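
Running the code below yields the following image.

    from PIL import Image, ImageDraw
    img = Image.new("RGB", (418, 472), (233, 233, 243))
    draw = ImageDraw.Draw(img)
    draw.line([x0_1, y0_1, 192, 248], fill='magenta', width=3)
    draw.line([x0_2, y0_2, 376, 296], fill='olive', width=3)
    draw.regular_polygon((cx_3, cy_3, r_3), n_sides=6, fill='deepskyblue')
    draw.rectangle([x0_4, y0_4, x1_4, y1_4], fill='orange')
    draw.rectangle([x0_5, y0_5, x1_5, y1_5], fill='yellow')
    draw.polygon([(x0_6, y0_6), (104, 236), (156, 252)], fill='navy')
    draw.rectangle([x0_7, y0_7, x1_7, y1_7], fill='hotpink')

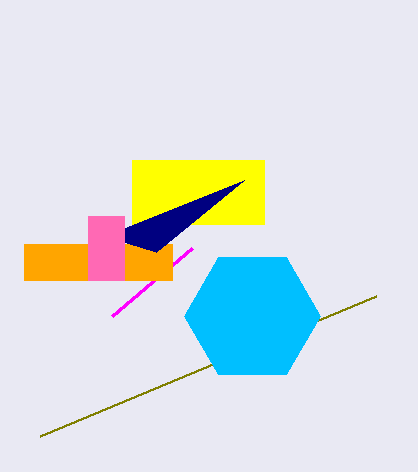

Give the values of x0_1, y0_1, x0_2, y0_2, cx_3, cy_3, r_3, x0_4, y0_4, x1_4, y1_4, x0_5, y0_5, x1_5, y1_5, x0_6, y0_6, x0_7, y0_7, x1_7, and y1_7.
x0_1 = 112
y0_1 = 316
x0_2 = 40
y0_2 = 436
cx_3 = 252
cy_3 = 316
r_3 = 68
x0_4 = 24
y0_4 = 244
x1_4 = 172
y1_4 = 280
x0_5 = 132
y0_5 = 160
x1_5 = 264
y1_5 = 224
x0_6 = 244
y0_6 = 180
x0_7 = 88
y0_7 = 216
x1_7 = 124
y1_7 = 280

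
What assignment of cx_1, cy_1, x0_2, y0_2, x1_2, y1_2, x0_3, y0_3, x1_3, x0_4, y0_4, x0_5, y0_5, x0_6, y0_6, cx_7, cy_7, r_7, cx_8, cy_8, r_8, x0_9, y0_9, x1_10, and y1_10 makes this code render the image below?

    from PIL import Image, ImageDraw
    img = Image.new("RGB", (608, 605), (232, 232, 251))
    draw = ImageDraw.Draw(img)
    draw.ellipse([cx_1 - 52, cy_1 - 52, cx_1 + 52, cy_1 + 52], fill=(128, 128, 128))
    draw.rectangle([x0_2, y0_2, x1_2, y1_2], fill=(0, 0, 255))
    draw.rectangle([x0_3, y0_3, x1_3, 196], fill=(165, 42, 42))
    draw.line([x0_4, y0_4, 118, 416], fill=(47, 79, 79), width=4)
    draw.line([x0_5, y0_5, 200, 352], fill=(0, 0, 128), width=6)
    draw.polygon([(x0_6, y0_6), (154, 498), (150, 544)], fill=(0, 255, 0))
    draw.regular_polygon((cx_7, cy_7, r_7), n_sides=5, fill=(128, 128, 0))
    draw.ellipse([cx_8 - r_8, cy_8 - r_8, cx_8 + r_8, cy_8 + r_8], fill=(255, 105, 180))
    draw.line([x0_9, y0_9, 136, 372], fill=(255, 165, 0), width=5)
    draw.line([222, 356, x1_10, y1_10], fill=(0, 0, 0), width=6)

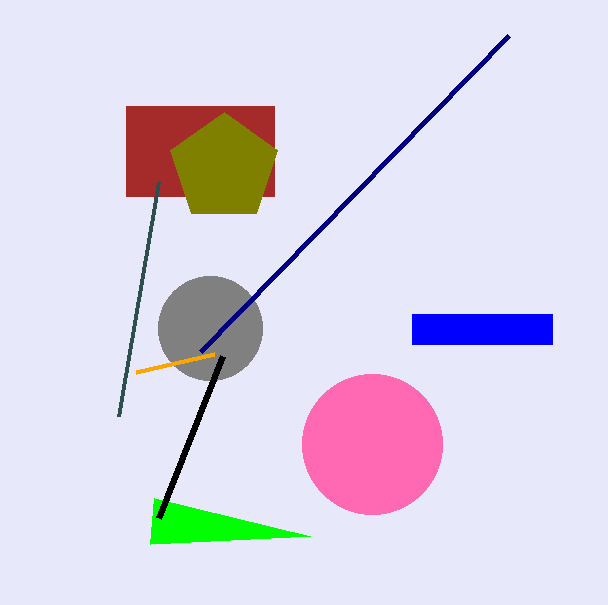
cx_1 = 210, cy_1 = 328, x0_2 = 412, y0_2 = 314, x1_2 = 552, y1_2 = 344, x0_3 = 126, y0_3 = 106, x1_3 = 274, x0_4 = 158, y0_4 = 182, x0_5 = 508, y0_5 = 36, x0_6 = 310, y0_6 = 536, cx_7 = 224, cy_7 = 168, r_7 = 56, cx_8 = 372, cy_8 = 444, r_8 = 70, x0_9 = 214, y0_9 = 354, x1_10 = 158, y1_10 = 518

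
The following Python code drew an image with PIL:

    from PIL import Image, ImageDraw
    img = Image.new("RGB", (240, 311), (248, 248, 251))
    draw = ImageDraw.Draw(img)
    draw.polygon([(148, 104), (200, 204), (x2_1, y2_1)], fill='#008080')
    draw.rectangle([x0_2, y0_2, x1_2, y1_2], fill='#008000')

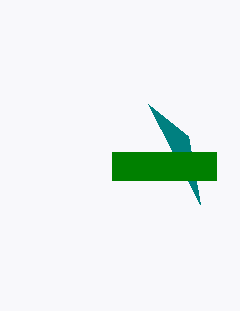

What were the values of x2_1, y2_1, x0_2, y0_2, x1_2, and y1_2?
x2_1 = 188, y2_1 = 136, x0_2 = 112, y0_2 = 152, x1_2 = 216, y1_2 = 180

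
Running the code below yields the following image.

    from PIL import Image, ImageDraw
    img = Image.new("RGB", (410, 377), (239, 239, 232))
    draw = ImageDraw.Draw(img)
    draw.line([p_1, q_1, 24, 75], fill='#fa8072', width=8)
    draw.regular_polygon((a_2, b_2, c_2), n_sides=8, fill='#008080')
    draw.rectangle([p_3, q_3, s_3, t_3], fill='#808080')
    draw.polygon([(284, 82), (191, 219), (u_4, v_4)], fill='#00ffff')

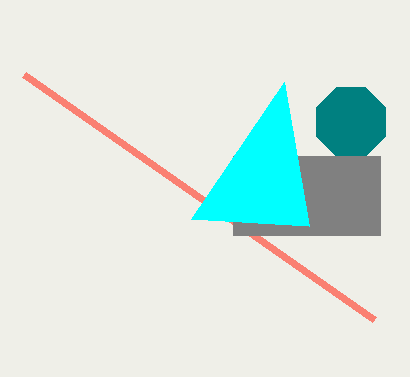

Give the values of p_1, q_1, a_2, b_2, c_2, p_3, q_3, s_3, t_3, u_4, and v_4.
p_1 = 374, q_1 = 320, a_2 = 351, b_2 = 122, c_2 = 37, p_3 = 233, q_3 = 156, s_3 = 380, t_3 = 235, u_4 = 309, v_4 = 226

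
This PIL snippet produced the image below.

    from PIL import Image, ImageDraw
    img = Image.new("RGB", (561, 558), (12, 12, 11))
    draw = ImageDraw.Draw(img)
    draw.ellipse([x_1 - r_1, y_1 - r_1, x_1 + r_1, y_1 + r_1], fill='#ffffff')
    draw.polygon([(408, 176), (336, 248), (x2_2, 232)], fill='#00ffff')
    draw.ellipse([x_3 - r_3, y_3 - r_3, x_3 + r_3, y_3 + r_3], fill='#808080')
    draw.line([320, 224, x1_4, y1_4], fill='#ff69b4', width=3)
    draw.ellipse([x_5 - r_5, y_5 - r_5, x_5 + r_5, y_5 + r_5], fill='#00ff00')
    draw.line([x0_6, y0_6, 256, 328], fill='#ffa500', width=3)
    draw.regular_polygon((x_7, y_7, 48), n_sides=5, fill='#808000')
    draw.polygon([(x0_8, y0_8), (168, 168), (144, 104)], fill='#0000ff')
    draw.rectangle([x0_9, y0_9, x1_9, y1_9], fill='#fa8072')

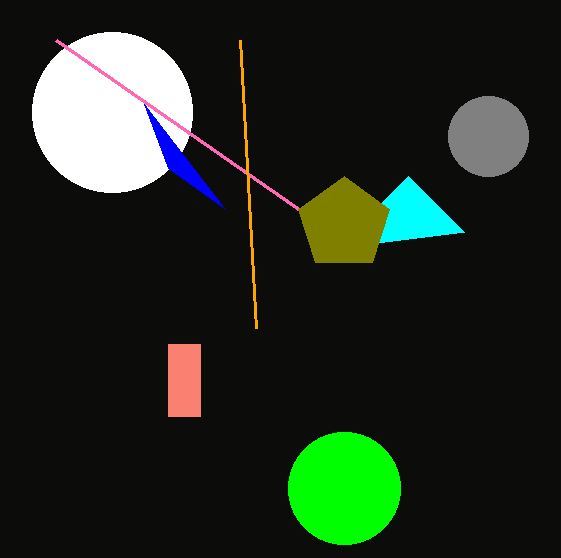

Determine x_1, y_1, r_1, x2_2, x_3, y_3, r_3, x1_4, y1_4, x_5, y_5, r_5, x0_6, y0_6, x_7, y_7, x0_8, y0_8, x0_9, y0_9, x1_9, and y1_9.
x_1 = 112; y_1 = 112; r_1 = 80; x2_2 = 464; x_3 = 488; y_3 = 136; r_3 = 40; x1_4 = 56; y1_4 = 40; x_5 = 344; y_5 = 488; r_5 = 56; x0_6 = 240; y0_6 = 40; x_7 = 344; y_7 = 224; x0_8 = 224; y0_8 = 208; x0_9 = 168; y0_9 = 344; x1_9 = 200; y1_9 = 416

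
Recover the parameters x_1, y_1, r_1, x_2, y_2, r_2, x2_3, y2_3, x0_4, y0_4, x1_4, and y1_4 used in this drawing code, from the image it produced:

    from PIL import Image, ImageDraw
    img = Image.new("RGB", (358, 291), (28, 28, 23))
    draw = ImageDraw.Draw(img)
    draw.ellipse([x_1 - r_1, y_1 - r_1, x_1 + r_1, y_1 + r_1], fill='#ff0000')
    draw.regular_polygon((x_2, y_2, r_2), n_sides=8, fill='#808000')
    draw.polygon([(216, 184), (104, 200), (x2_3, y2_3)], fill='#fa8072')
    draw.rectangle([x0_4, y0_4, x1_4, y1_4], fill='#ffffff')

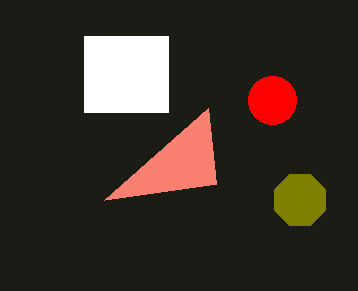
x_1 = 272, y_1 = 100, r_1 = 24, x_2 = 300, y_2 = 200, r_2 = 28, x2_3 = 208, y2_3 = 108, x0_4 = 84, y0_4 = 36, x1_4 = 168, y1_4 = 112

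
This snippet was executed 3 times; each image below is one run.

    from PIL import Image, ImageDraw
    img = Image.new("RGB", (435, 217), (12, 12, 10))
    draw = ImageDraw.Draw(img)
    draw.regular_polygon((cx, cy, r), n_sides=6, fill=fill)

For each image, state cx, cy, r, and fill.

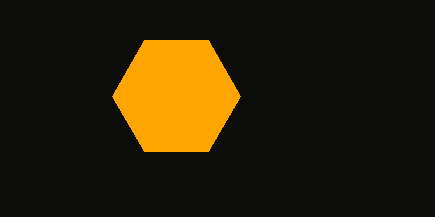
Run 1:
cx = 176
cy = 96
r = 64
fill = 'orange'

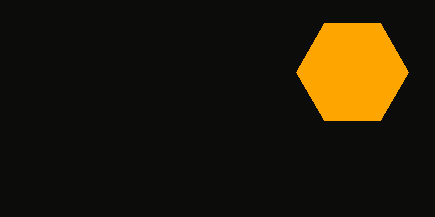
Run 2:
cx = 352; cy = 72; r = 56; fill = 'orange'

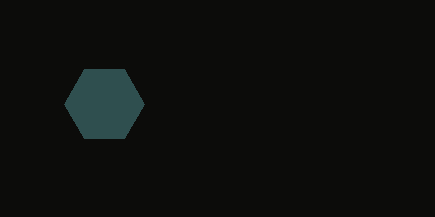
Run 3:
cx = 104
cy = 104
r = 40
fill = 'darkslategray'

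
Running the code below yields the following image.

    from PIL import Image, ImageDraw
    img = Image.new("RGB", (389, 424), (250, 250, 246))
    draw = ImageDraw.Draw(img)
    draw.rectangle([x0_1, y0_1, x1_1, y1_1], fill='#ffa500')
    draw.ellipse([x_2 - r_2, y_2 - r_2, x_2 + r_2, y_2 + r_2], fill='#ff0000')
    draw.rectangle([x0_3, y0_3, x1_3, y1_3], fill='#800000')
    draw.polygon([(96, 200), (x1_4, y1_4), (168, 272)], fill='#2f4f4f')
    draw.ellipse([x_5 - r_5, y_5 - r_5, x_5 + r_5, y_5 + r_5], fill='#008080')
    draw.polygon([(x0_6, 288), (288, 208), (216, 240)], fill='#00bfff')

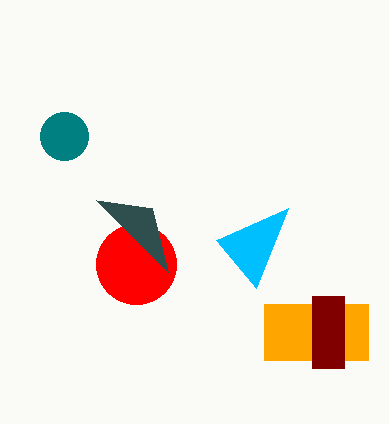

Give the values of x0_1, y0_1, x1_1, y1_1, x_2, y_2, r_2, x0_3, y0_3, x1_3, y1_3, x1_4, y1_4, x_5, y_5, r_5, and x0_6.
x0_1 = 264, y0_1 = 304, x1_1 = 368, y1_1 = 360, x_2 = 136, y_2 = 264, r_2 = 40, x0_3 = 312, y0_3 = 296, x1_3 = 344, y1_3 = 368, x1_4 = 152, y1_4 = 208, x_5 = 64, y_5 = 136, r_5 = 24, x0_6 = 256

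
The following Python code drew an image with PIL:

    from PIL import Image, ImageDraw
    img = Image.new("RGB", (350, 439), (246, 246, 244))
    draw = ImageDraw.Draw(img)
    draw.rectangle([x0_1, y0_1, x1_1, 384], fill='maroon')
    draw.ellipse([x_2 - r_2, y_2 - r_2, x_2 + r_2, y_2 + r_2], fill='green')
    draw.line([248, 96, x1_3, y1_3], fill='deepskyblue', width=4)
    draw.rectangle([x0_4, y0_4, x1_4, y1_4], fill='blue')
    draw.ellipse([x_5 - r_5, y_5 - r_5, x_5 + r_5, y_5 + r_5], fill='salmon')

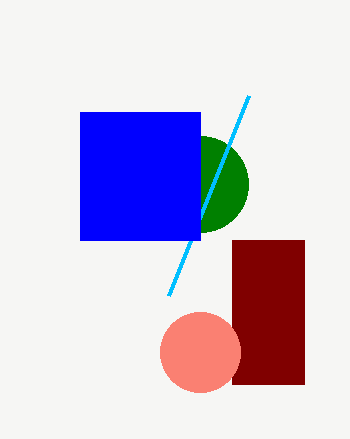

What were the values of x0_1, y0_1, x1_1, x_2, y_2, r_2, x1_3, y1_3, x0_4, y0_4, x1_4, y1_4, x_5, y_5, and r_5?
x0_1 = 232; y0_1 = 240; x1_1 = 304; x_2 = 200; y_2 = 184; r_2 = 48; x1_3 = 168; y1_3 = 296; x0_4 = 80; y0_4 = 112; x1_4 = 200; y1_4 = 240; x_5 = 200; y_5 = 352; r_5 = 40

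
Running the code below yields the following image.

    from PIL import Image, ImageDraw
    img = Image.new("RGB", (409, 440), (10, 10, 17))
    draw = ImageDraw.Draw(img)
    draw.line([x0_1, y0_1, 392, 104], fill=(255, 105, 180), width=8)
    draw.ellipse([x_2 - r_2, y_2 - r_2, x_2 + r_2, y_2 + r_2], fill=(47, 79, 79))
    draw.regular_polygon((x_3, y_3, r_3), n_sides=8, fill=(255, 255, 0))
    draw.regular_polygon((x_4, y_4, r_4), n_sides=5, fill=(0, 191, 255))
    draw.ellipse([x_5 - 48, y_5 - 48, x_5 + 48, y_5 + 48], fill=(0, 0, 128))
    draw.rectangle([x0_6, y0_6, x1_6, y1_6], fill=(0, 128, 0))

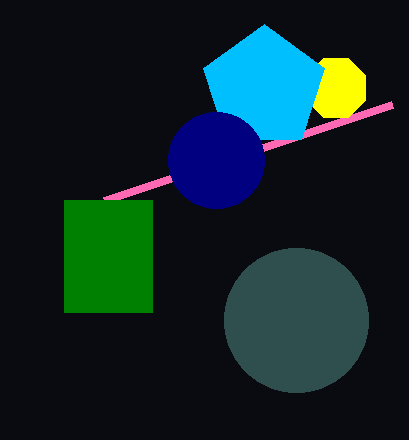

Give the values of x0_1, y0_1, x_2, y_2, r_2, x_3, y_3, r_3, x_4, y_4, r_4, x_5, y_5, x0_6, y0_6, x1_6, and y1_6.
x0_1 = 104
y0_1 = 200
x_2 = 296
y_2 = 320
r_2 = 72
x_3 = 336
y_3 = 88
r_3 = 32
x_4 = 264
y_4 = 88
r_4 = 64
x_5 = 216
y_5 = 160
x0_6 = 64
y0_6 = 200
x1_6 = 152
y1_6 = 312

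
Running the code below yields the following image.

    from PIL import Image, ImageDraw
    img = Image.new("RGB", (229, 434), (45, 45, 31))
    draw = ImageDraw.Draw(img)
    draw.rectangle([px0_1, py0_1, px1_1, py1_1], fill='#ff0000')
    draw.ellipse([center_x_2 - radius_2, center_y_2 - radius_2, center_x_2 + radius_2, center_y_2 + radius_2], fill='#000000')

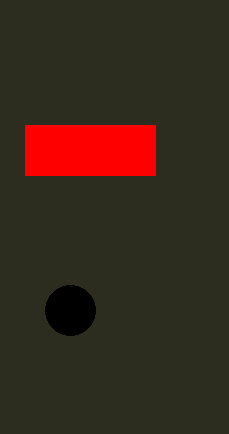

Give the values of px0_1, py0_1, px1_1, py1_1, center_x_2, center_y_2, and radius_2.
px0_1 = 25, py0_1 = 125, px1_1 = 155, py1_1 = 175, center_x_2 = 70, center_y_2 = 310, radius_2 = 25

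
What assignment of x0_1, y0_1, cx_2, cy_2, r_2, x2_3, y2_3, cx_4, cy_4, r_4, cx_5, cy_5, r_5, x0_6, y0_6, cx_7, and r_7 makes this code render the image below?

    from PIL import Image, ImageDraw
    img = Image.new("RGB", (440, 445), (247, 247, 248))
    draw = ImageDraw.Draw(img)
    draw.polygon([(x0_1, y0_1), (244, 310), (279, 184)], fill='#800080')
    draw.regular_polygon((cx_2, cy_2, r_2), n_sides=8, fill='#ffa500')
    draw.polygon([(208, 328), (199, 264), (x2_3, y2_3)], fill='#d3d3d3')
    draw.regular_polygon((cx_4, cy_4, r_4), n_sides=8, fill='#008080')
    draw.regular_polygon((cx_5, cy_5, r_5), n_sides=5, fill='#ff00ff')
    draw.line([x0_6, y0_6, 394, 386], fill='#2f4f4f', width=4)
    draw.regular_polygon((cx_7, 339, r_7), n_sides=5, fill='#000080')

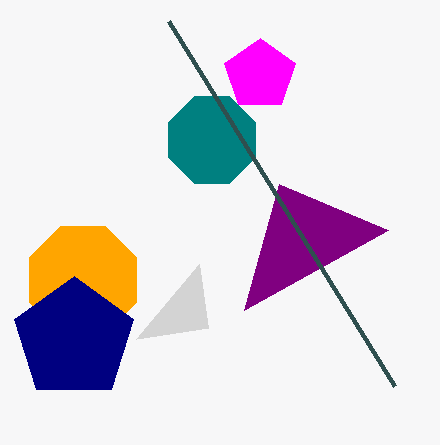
x0_1 = 388; y0_1 = 230; cx_2 = 83; cy_2 = 280; r_2 = 58; x2_3 = 136; y2_3 = 339; cx_4 = 212; cy_4 = 140; r_4 = 47; cx_5 = 260; cy_5 = 75; r_5 = 37; x0_6 = 168; y0_6 = 21; cx_7 = 74; r_7 = 63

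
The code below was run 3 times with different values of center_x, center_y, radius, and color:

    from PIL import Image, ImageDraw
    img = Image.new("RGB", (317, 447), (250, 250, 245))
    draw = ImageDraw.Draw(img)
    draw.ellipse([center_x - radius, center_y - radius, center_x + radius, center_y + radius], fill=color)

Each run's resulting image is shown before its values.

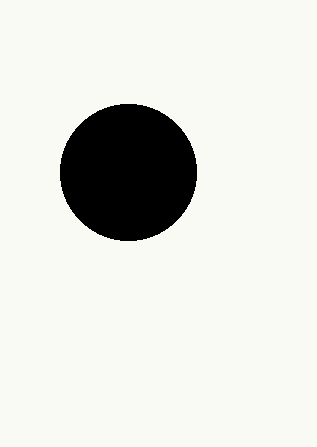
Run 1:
center_x = 128; center_y = 172; radius = 68; color = 'black'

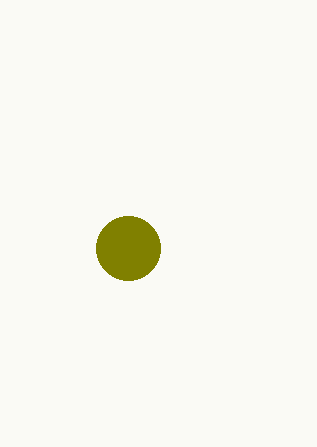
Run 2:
center_x = 128
center_y = 248
radius = 32
color = 'olive'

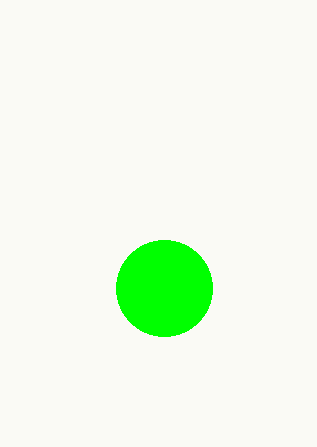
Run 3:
center_x = 164, center_y = 288, radius = 48, color = 'lime'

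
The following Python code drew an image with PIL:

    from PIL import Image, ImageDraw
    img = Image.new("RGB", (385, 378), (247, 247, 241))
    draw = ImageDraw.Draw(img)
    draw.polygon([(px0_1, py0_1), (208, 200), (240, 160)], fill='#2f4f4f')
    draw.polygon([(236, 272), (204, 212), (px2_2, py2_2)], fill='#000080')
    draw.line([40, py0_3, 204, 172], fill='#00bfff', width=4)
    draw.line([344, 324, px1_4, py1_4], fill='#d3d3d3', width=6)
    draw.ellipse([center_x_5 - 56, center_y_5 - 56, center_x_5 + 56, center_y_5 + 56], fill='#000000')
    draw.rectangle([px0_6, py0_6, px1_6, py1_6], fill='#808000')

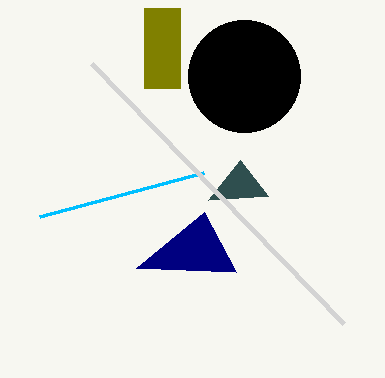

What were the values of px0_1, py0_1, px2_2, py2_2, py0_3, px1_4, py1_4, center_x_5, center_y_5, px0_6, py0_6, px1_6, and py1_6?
px0_1 = 268, py0_1 = 196, px2_2 = 136, py2_2 = 268, py0_3 = 216, px1_4 = 92, py1_4 = 64, center_x_5 = 244, center_y_5 = 76, px0_6 = 144, py0_6 = 8, px1_6 = 180, py1_6 = 88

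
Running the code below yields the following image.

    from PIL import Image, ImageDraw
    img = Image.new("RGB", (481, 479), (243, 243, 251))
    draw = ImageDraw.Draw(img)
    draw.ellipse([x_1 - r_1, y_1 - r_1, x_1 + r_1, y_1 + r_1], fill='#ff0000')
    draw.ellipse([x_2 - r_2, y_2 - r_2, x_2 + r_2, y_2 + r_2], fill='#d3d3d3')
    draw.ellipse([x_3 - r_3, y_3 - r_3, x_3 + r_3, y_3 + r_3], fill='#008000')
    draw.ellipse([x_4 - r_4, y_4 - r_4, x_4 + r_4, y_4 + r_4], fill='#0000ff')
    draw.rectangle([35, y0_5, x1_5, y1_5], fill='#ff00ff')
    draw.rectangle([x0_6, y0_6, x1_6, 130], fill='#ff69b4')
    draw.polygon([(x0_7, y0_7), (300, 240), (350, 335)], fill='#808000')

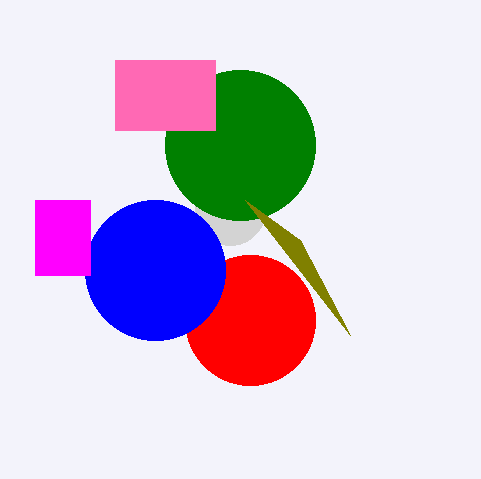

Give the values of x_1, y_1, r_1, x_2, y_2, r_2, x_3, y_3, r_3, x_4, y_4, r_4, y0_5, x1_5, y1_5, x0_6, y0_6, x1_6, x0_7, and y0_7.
x_1 = 250
y_1 = 320
r_1 = 65
x_2 = 230
y_2 = 210
r_2 = 35
x_3 = 240
y_3 = 145
r_3 = 75
x_4 = 155
y_4 = 270
r_4 = 70
y0_5 = 200
x1_5 = 90
y1_5 = 275
x0_6 = 115
y0_6 = 60
x1_6 = 215
x0_7 = 245
y0_7 = 200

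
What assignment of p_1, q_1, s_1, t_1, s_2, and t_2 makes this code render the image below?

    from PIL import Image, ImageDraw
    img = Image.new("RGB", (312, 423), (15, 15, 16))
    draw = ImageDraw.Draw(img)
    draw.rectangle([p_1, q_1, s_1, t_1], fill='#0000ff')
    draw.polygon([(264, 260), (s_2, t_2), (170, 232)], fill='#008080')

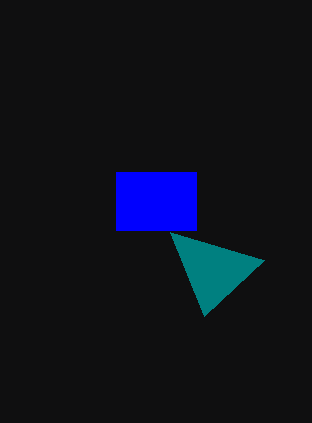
p_1 = 116
q_1 = 172
s_1 = 196
t_1 = 230
s_2 = 204
t_2 = 316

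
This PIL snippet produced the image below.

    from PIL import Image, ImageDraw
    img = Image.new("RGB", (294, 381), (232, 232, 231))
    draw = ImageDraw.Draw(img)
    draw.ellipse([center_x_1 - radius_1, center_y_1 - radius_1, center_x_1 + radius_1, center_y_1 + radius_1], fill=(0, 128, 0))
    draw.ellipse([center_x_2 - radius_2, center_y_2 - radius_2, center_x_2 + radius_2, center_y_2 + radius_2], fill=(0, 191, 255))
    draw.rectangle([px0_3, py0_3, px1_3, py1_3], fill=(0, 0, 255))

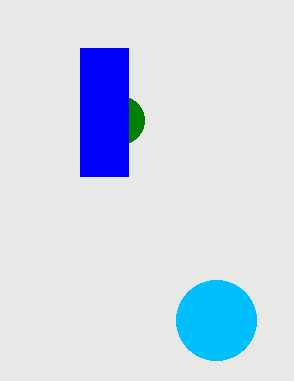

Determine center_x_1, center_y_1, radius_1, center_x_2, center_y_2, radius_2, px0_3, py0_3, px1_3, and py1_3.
center_x_1 = 120, center_y_1 = 120, radius_1 = 24, center_x_2 = 216, center_y_2 = 320, radius_2 = 40, px0_3 = 80, py0_3 = 48, px1_3 = 128, py1_3 = 176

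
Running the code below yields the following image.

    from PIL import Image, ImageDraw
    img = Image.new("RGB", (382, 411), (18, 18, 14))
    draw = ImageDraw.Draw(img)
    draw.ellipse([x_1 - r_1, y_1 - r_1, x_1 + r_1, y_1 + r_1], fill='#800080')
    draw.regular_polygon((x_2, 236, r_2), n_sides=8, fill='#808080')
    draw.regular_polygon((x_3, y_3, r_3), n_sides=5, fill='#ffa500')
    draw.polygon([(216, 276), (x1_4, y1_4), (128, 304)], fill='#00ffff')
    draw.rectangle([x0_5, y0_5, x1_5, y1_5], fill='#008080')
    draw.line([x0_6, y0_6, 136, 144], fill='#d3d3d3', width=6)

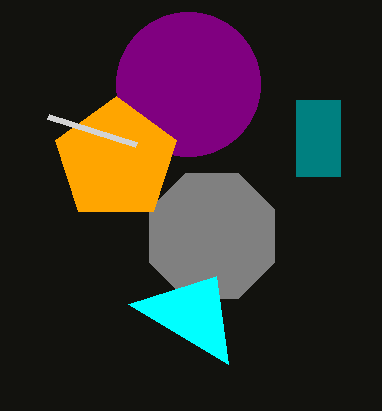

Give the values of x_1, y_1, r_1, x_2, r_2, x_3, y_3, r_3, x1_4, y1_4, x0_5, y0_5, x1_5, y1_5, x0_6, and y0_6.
x_1 = 188; y_1 = 84; r_1 = 72; x_2 = 212; r_2 = 68; x_3 = 116; y_3 = 160; r_3 = 64; x1_4 = 228; y1_4 = 364; x0_5 = 296; y0_5 = 100; x1_5 = 340; y1_5 = 176; x0_6 = 48; y0_6 = 116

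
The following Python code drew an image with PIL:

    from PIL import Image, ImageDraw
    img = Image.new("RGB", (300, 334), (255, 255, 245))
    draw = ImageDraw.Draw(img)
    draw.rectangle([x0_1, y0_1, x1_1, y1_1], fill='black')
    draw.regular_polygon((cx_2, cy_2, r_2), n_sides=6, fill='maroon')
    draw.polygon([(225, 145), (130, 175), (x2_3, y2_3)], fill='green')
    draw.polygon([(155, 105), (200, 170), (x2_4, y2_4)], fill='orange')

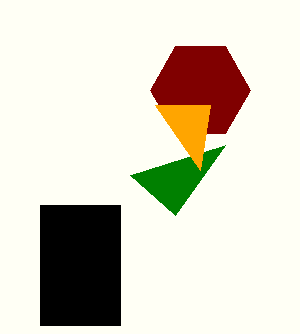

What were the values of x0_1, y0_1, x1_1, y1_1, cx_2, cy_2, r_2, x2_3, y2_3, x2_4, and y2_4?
x0_1 = 40, y0_1 = 205, x1_1 = 120, y1_1 = 325, cx_2 = 200, cy_2 = 90, r_2 = 50, x2_3 = 175, y2_3 = 215, x2_4 = 210, y2_4 = 105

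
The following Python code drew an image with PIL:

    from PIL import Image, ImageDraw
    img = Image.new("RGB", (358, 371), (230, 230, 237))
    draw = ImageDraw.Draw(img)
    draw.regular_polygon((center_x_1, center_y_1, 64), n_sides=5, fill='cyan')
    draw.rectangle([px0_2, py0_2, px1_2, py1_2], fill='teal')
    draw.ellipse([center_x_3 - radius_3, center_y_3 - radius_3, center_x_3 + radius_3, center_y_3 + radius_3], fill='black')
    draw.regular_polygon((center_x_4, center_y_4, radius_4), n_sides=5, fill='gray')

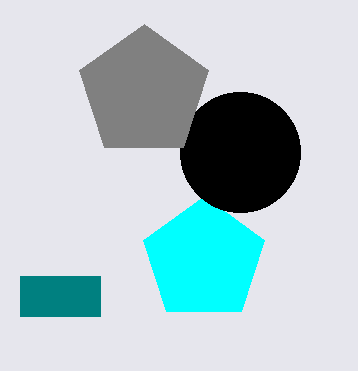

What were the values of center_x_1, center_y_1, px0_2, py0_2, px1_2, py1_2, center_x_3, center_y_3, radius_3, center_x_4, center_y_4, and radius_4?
center_x_1 = 204
center_y_1 = 260
px0_2 = 20
py0_2 = 276
px1_2 = 100
py1_2 = 316
center_x_3 = 240
center_y_3 = 152
radius_3 = 60
center_x_4 = 144
center_y_4 = 92
radius_4 = 68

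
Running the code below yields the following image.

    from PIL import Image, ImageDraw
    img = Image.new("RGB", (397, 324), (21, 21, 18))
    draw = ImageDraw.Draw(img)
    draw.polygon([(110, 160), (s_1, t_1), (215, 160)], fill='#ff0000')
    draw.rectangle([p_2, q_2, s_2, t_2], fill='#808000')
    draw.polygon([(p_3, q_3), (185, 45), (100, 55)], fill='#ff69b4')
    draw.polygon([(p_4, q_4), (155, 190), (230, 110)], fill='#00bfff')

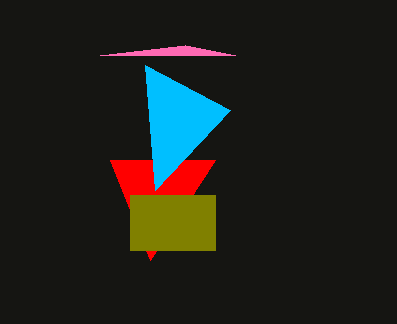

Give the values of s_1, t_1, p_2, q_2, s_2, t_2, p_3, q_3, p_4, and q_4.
s_1 = 150, t_1 = 260, p_2 = 130, q_2 = 195, s_2 = 215, t_2 = 250, p_3 = 235, q_3 = 55, p_4 = 145, q_4 = 65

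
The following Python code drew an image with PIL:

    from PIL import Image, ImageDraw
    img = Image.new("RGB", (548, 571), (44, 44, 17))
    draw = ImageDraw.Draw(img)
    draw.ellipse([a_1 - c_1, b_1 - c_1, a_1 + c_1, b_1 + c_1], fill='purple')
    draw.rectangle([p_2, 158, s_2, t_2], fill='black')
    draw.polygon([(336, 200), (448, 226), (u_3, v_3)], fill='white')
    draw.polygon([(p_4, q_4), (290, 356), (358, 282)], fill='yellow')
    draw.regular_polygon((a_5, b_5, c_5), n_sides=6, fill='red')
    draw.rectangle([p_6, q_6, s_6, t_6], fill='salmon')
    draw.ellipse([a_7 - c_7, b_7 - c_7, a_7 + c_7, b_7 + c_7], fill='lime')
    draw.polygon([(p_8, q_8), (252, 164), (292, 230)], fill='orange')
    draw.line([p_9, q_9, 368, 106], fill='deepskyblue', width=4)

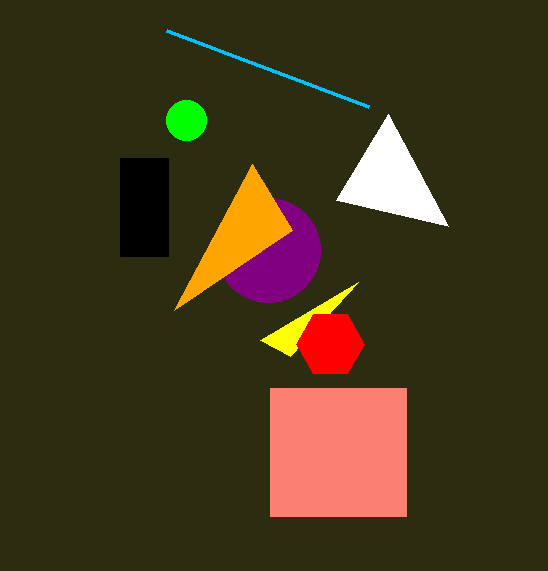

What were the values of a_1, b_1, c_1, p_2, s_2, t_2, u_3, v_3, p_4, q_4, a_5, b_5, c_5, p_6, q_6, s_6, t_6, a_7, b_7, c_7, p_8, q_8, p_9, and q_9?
a_1 = 268; b_1 = 250; c_1 = 52; p_2 = 120; s_2 = 168; t_2 = 256; u_3 = 388; v_3 = 114; p_4 = 260; q_4 = 340; a_5 = 330; b_5 = 344; c_5 = 34; p_6 = 270; q_6 = 388; s_6 = 406; t_6 = 516; a_7 = 186; b_7 = 120; c_7 = 20; p_8 = 174; q_8 = 310; p_9 = 166; q_9 = 30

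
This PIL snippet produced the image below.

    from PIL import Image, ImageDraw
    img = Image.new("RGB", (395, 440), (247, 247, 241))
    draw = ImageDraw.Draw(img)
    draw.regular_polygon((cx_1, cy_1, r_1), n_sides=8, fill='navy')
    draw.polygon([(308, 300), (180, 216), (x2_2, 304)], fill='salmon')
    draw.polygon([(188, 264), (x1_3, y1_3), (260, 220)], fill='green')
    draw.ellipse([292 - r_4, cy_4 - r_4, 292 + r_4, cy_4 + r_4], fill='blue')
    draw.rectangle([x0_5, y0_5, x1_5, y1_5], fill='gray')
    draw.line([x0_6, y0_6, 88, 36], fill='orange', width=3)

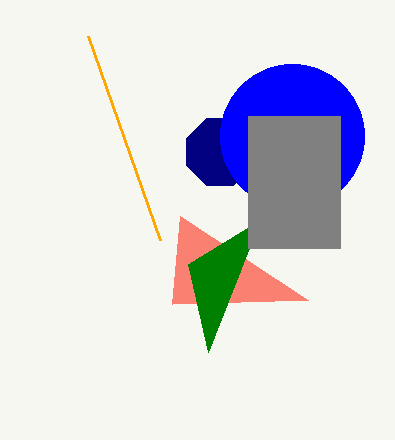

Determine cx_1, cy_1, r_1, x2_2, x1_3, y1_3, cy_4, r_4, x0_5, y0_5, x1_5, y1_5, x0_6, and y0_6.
cx_1 = 220, cy_1 = 152, r_1 = 36, x2_2 = 172, x1_3 = 208, y1_3 = 352, cy_4 = 136, r_4 = 72, x0_5 = 248, y0_5 = 116, x1_5 = 340, y1_5 = 248, x0_6 = 160, y0_6 = 240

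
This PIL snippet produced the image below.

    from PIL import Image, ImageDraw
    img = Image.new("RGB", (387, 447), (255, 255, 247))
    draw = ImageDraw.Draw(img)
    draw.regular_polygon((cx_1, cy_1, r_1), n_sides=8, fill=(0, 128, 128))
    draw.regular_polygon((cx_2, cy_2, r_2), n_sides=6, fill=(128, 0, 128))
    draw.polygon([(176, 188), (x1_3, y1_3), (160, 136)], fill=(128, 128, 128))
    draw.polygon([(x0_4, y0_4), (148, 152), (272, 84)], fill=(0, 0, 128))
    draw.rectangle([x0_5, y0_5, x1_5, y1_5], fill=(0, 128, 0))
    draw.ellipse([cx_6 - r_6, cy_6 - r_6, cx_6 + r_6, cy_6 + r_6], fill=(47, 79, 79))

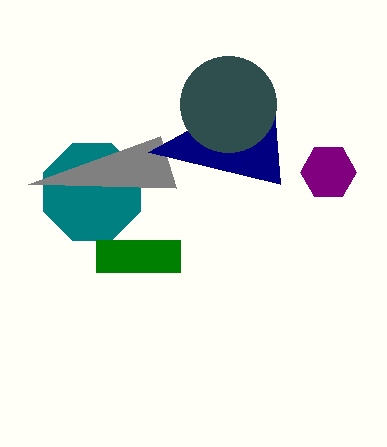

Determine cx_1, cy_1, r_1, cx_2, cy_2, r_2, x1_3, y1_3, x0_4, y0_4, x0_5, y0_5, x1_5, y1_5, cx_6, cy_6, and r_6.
cx_1 = 92
cy_1 = 192
r_1 = 52
cx_2 = 328
cy_2 = 172
r_2 = 28
x1_3 = 28
y1_3 = 184
x0_4 = 280
y0_4 = 184
x0_5 = 96
y0_5 = 240
x1_5 = 180
y1_5 = 272
cx_6 = 228
cy_6 = 104
r_6 = 48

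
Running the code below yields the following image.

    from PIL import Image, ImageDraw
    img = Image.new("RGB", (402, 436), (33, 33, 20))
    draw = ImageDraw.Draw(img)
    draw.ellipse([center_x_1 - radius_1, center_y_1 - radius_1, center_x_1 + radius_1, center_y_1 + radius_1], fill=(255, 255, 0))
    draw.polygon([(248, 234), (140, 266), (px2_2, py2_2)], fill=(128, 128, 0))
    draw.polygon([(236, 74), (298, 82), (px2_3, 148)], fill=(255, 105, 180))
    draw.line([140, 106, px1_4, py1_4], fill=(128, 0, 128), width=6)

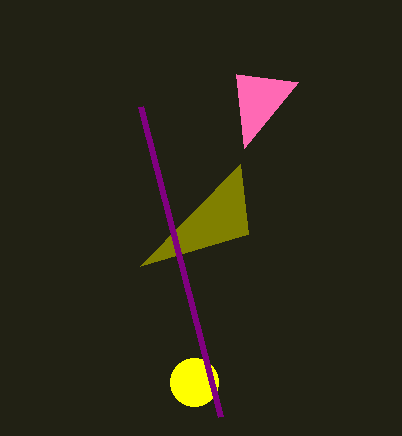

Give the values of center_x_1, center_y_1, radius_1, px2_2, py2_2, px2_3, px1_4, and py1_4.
center_x_1 = 194, center_y_1 = 382, radius_1 = 24, px2_2 = 240, py2_2 = 164, px2_3 = 244, px1_4 = 220, py1_4 = 416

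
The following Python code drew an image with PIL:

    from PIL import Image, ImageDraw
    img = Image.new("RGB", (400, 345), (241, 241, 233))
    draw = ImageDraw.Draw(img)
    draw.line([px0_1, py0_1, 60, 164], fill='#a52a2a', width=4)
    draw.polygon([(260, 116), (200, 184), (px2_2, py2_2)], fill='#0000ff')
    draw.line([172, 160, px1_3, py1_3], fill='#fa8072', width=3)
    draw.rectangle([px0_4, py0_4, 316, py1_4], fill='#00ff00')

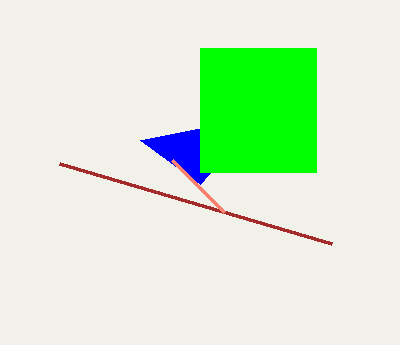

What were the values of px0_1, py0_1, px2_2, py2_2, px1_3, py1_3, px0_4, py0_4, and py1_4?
px0_1 = 332; py0_1 = 244; px2_2 = 140; py2_2 = 140; px1_3 = 224; py1_3 = 212; px0_4 = 200; py0_4 = 48; py1_4 = 172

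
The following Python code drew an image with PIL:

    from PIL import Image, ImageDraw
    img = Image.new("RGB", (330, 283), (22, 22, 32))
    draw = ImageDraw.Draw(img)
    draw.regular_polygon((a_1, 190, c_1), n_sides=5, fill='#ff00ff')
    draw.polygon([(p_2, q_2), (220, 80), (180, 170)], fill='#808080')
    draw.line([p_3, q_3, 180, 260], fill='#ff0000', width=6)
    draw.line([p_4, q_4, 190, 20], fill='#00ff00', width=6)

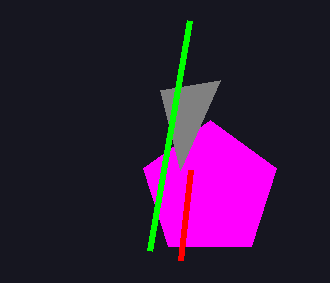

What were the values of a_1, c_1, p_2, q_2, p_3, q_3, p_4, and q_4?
a_1 = 210
c_1 = 70
p_2 = 160
q_2 = 90
p_3 = 190
q_3 = 170
p_4 = 150
q_4 = 250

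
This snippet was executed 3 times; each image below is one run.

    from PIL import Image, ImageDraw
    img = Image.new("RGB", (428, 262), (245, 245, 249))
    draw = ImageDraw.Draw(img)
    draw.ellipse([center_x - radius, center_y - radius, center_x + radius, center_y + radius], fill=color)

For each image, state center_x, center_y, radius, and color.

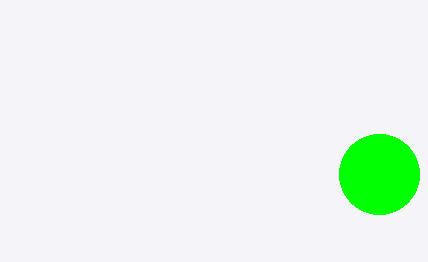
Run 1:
center_x = 379; center_y = 174; radius = 40; color = 'lime'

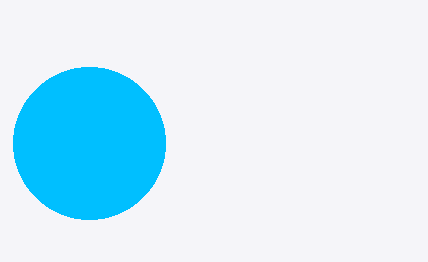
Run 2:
center_x = 89
center_y = 143
radius = 76
color = 'deepskyblue'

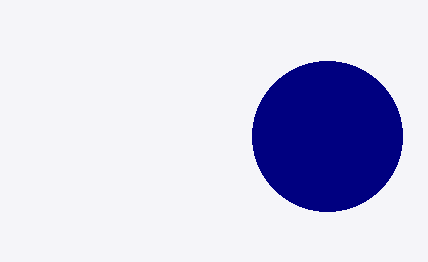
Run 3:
center_x = 327; center_y = 136; radius = 75; color = 'navy'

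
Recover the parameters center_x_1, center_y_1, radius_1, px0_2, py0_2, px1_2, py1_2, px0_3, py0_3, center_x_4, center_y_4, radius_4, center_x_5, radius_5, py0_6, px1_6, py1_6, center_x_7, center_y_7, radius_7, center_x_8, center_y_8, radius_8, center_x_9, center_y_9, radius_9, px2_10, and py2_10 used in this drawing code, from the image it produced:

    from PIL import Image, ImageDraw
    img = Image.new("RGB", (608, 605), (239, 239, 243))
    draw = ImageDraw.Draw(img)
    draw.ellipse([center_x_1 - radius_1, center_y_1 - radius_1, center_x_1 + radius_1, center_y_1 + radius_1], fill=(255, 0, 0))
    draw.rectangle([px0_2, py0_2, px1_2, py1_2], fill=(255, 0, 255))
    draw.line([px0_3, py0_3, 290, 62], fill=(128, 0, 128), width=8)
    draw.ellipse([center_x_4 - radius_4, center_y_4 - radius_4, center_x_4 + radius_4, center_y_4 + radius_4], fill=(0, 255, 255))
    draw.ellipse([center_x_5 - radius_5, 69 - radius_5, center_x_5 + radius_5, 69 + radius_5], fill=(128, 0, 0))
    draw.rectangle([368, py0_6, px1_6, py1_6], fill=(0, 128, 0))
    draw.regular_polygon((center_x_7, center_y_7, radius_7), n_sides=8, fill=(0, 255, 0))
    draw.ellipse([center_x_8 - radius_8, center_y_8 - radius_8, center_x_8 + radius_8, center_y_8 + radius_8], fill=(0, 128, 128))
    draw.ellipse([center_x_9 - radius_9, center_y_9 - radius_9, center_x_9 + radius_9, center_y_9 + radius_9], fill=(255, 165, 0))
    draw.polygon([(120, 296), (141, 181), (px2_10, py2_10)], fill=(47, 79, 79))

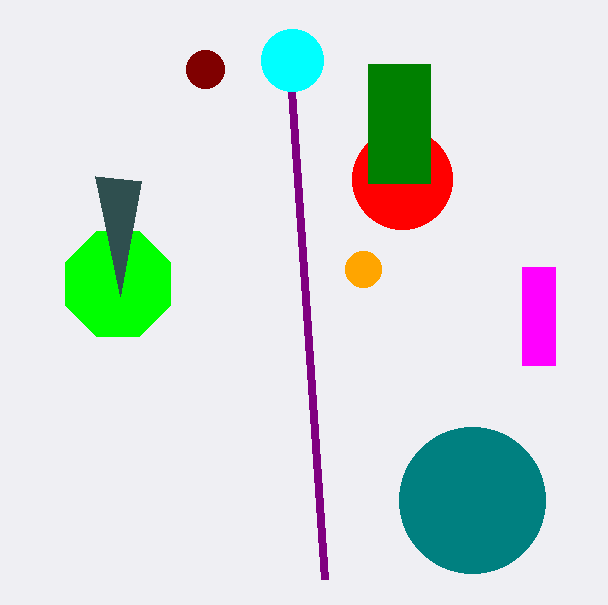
center_x_1 = 402, center_y_1 = 179, radius_1 = 50, px0_2 = 522, py0_2 = 267, px1_2 = 555, py1_2 = 365, px0_3 = 325, py0_3 = 579, center_x_4 = 292, center_y_4 = 60, radius_4 = 31, center_x_5 = 205, radius_5 = 19, py0_6 = 64, px1_6 = 430, py1_6 = 183, center_x_7 = 118, center_y_7 = 284, radius_7 = 57, center_x_8 = 472, center_y_8 = 500, radius_8 = 73, center_x_9 = 363, center_y_9 = 269, radius_9 = 18, px2_10 = 95, py2_10 = 176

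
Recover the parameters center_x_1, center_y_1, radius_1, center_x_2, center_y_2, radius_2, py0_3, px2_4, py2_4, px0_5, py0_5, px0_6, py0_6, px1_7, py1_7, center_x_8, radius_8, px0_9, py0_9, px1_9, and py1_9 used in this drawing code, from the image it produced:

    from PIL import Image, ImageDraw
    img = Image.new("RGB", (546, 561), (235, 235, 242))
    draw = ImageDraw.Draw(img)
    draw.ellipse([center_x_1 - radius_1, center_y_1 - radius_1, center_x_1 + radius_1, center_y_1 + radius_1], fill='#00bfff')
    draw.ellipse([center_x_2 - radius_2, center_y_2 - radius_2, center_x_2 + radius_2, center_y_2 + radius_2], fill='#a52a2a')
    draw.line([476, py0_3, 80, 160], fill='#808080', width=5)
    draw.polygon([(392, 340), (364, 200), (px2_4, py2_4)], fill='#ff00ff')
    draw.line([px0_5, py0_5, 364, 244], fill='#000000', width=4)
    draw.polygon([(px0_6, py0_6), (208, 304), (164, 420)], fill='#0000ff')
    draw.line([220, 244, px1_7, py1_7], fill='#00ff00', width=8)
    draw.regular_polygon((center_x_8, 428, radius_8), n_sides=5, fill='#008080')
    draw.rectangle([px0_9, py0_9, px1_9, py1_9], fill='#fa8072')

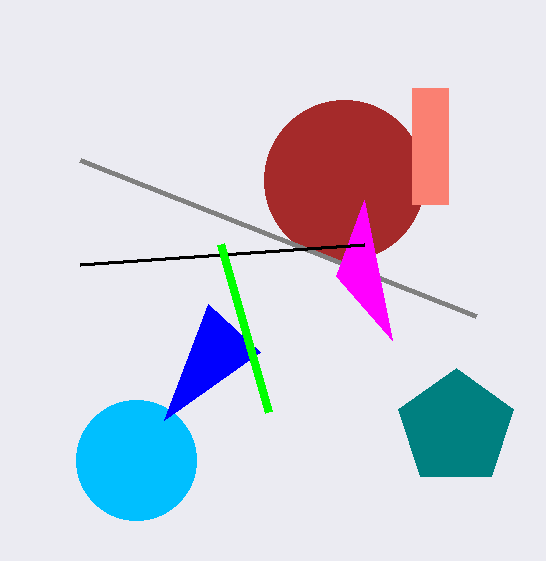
center_x_1 = 136, center_y_1 = 460, radius_1 = 60, center_x_2 = 344, center_y_2 = 180, radius_2 = 80, py0_3 = 316, px2_4 = 336, py2_4 = 276, px0_5 = 80, py0_5 = 264, px0_6 = 260, py0_6 = 352, px1_7 = 268, py1_7 = 412, center_x_8 = 456, radius_8 = 60, px0_9 = 412, py0_9 = 88, px1_9 = 448, py1_9 = 204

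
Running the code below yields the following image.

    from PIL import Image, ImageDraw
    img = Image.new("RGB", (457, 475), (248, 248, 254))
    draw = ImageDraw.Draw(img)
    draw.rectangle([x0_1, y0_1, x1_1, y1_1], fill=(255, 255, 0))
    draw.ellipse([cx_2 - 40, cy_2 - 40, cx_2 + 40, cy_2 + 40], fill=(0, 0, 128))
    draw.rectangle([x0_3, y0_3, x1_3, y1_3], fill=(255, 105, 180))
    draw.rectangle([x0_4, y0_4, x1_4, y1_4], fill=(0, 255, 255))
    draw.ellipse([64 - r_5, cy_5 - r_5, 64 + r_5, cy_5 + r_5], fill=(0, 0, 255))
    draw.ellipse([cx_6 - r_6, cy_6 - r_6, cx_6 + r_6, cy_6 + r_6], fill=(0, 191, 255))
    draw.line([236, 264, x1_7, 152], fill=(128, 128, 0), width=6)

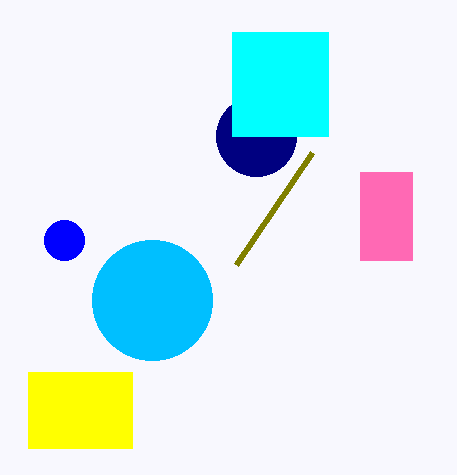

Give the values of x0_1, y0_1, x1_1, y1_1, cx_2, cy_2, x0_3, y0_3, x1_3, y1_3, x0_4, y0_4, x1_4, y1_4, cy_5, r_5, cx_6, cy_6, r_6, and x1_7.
x0_1 = 28, y0_1 = 372, x1_1 = 132, y1_1 = 448, cx_2 = 256, cy_2 = 136, x0_3 = 360, y0_3 = 172, x1_3 = 412, y1_3 = 260, x0_4 = 232, y0_4 = 32, x1_4 = 328, y1_4 = 136, cy_5 = 240, r_5 = 20, cx_6 = 152, cy_6 = 300, r_6 = 60, x1_7 = 312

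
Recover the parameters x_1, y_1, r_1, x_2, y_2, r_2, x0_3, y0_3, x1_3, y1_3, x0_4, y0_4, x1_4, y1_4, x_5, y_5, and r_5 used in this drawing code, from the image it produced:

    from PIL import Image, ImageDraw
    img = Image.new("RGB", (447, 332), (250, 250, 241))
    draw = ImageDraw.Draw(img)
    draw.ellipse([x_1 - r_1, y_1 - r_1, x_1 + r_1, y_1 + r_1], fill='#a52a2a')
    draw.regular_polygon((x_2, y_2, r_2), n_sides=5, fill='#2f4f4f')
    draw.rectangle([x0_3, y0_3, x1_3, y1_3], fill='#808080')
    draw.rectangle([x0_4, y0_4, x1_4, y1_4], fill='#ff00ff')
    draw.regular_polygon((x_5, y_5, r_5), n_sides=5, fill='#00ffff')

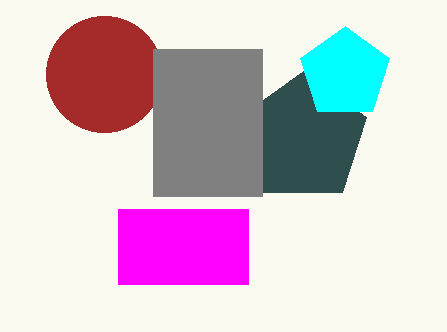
x_1 = 104; y_1 = 74; r_1 = 58; x_2 = 303; y_2 = 138; r_2 = 67; x0_3 = 153; y0_3 = 49; x1_3 = 262; y1_3 = 196; x0_4 = 118; y0_4 = 209; x1_4 = 248; y1_4 = 284; x_5 = 345; y_5 = 73; r_5 = 47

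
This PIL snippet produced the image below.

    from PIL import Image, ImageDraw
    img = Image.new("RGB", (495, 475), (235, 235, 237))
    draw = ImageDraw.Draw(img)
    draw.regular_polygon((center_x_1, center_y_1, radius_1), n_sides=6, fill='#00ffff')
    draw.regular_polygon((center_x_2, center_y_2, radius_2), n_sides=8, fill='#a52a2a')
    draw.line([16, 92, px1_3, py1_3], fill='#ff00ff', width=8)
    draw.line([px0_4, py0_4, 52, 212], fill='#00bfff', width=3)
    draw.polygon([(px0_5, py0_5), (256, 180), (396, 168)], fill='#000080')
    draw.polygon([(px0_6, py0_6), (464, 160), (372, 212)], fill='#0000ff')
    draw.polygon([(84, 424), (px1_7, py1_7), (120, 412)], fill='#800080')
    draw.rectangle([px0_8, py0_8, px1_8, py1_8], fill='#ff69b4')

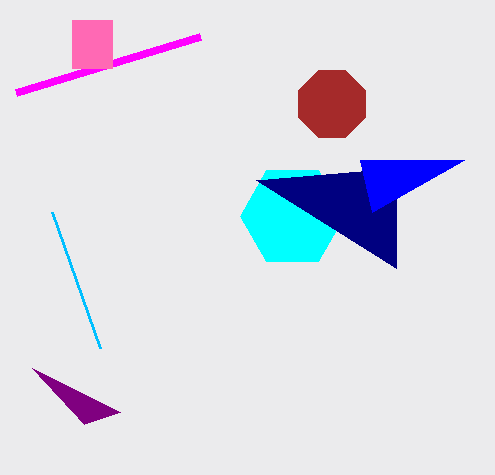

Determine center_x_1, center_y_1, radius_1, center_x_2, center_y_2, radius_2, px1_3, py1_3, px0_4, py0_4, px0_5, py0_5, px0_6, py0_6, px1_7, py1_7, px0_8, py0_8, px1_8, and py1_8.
center_x_1 = 292; center_y_1 = 216; radius_1 = 52; center_x_2 = 332; center_y_2 = 104; radius_2 = 36; px1_3 = 200; py1_3 = 36; px0_4 = 100; py0_4 = 348; px0_5 = 396; py0_5 = 268; px0_6 = 360; py0_6 = 160; px1_7 = 32; py1_7 = 368; px0_8 = 72; py0_8 = 20; px1_8 = 112; py1_8 = 68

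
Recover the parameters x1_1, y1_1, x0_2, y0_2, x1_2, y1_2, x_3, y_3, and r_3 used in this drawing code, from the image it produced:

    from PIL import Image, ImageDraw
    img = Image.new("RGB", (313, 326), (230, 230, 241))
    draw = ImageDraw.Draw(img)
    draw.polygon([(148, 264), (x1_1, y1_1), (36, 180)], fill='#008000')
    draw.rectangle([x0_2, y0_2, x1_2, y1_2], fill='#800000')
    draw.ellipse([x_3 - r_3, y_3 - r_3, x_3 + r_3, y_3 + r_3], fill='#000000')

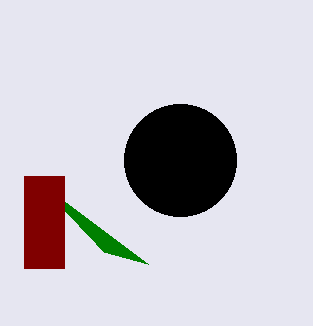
x1_1 = 104, y1_1 = 252, x0_2 = 24, y0_2 = 176, x1_2 = 64, y1_2 = 268, x_3 = 180, y_3 = 160, r_3 = 56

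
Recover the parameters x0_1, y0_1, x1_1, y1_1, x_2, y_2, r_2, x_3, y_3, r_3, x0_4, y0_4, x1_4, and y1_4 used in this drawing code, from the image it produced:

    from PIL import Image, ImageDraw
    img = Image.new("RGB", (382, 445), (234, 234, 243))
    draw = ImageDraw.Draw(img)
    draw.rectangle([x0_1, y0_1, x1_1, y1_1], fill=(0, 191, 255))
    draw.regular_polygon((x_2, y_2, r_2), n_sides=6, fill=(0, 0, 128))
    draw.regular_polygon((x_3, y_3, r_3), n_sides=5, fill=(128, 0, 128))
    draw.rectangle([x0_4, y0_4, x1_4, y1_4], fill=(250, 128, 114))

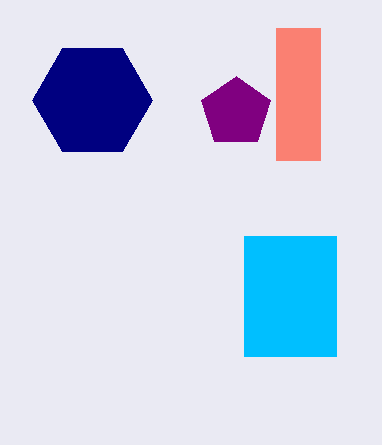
x0_1 = 244; y0_1 = 236; x1_1 = 336; y1_1 = 356; x_2 = 92; y_2 = 100; r_2 = 60; x_3 = 236; y_3 = 112; r_3 = 36; x0_4 = 276; y0_4 = 28; x1_4 = 320; y1_4 = 160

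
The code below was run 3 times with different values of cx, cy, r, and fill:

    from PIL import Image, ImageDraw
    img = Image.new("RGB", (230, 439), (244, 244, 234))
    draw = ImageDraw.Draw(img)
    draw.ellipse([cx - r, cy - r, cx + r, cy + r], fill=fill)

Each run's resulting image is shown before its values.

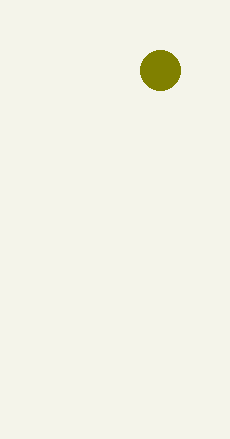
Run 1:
cx = 160
cy = 70
r = 20
fill = 'olive'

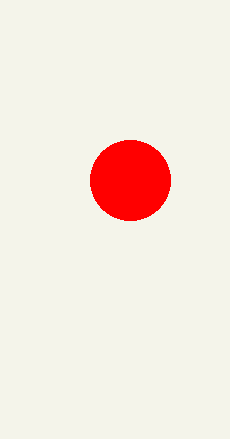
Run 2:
cx = 130; cy = 180; r = 40; fill = 'red'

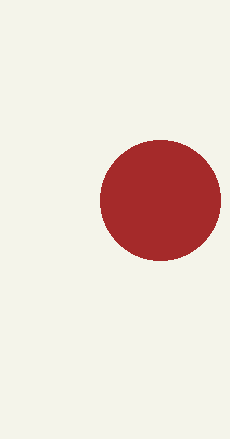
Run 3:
cx = 160; cy = 200; r = 60; fill = 'brown'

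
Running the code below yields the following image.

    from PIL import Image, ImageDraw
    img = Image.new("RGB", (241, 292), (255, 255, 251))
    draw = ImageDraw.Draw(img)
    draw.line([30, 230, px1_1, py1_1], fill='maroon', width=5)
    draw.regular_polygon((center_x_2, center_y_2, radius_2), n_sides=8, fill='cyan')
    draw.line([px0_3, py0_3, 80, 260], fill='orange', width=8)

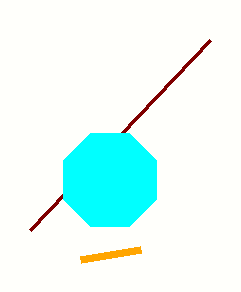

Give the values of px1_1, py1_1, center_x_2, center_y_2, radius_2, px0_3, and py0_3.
px1_1 = 210
py1_1 = 40
center_x_2 = 110
center_y_2 = 180
radius_2 = 50
px0_3 = 140
py0_3 = 250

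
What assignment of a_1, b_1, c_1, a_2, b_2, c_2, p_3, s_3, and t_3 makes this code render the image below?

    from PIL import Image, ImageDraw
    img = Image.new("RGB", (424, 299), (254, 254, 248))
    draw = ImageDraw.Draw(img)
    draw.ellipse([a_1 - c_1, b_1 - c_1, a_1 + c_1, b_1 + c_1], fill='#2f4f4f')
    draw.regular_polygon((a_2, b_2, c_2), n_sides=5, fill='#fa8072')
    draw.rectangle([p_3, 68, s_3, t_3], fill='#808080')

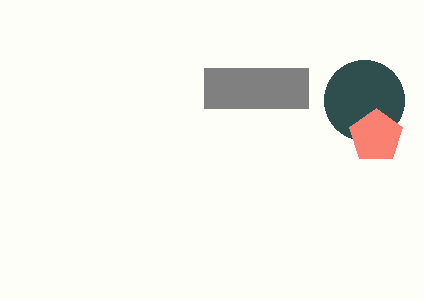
a_1 = 364, b_1 = 100, c_1 = 40, a_2 = 376, b_2 = 136, c_2 = 28, p_3 = 204, s_3 = 308, t_3 = 108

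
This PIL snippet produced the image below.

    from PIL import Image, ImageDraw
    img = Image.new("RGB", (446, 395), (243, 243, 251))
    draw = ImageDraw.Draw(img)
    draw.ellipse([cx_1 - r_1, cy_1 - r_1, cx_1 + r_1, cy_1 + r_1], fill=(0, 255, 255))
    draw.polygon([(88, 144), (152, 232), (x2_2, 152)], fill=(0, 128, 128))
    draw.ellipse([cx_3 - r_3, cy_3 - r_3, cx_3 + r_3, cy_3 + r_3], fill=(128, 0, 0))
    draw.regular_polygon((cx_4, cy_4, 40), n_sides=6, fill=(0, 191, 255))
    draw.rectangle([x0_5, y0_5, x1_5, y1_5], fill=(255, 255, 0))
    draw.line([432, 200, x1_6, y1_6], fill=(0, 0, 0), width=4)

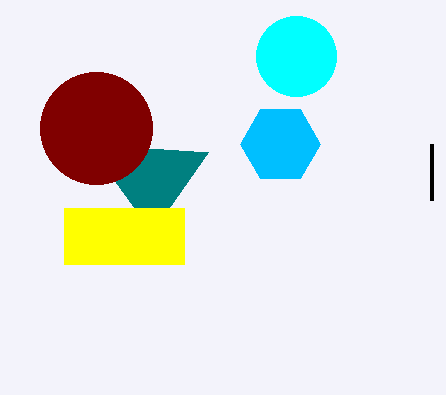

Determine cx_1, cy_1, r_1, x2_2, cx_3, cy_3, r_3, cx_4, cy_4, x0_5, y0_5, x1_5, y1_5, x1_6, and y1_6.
cx_1 = 296, cy_1 = 56, r_1 = 40, x2_2 = 208, cx_3 = 96, cy_3 = 128, r_3 = 56, cx_4 = 280, cy_4 = 144, x0_5 = 64, y0_5 = 208, x1_5 = 184, y1_5 = 264, x1_6 = 432, y1_6 = 144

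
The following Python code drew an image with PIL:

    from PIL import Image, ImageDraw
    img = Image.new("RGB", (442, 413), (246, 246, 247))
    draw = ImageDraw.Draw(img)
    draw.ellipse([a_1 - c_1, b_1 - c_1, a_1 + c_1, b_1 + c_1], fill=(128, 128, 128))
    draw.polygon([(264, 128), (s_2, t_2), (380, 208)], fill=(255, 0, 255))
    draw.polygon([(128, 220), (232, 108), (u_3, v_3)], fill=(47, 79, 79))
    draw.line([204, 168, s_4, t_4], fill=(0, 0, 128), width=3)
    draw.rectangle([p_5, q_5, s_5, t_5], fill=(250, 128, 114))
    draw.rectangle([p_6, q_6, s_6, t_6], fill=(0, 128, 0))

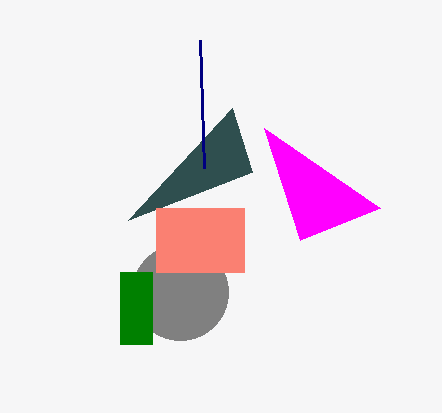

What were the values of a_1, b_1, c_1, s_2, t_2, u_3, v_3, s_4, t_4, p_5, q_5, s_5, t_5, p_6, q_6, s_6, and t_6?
a_1 = 180; b_1 = 292; c_1 = 48; s_2 = 300; t_2 = 240; u_3 = 252; v_3 = 172; s_4 = 200; t_4 = 40; p_5 = 156; q_5 = 208; s_5 = 244; t_5 = 272; p_6 = 120; q_6 = 272; s_6 = 152; t_6 = 344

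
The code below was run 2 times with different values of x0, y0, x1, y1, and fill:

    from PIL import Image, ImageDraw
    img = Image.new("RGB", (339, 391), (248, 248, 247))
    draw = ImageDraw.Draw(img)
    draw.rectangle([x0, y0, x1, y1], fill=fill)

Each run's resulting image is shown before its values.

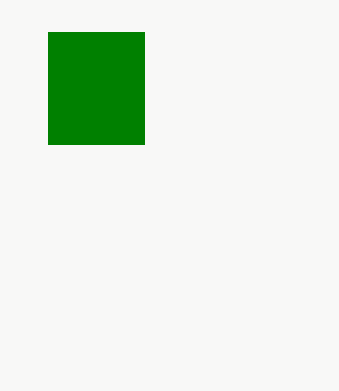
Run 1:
x0 = 48, y0 = 32, x1 = 144, y1 = 144, fill = 'green'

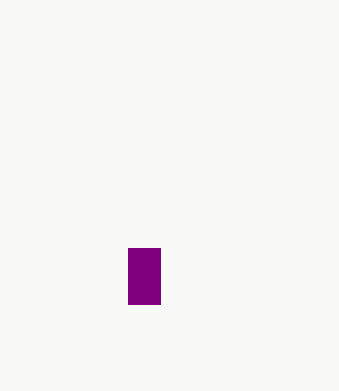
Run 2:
x0 = 128
y0 = 248
x1 = 160
y1 = 304
fill = 'purple'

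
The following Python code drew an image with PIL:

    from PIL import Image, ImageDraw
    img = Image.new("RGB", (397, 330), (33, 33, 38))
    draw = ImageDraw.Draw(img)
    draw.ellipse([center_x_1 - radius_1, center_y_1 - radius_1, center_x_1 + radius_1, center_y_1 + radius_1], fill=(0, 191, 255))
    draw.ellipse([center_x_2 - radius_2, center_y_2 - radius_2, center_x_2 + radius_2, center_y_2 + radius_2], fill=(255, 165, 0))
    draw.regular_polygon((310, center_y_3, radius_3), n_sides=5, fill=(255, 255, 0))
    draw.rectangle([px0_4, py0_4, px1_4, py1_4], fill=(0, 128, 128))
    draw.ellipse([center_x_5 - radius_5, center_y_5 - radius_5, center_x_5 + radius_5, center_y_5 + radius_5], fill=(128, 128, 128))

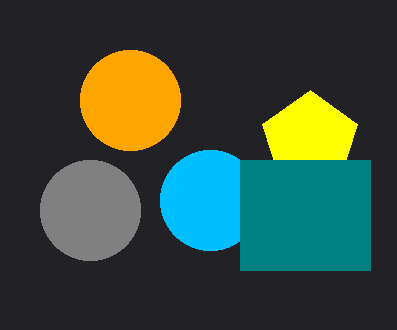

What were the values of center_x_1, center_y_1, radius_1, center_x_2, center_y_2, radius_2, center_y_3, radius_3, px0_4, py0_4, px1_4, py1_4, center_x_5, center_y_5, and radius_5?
center_x_1 = 210, center_y_1 = 200, radius_1 = 50, center_x_2 = 130, center_y_2 = 100, radius_2 = 50, center_y_3 = 140, radius_3 = 50, px0_4 = 240, py0_4 = 160, px1_4 = 370, py1_4 = 270, center_x_5 = 90, center_y_5 = 210, radius_5 = 50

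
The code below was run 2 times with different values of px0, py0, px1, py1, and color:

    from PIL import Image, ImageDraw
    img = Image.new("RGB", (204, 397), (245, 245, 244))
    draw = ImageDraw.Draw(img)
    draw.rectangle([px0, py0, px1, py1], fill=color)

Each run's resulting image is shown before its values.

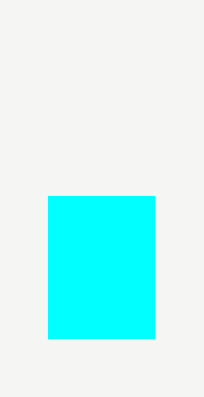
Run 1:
px0 = 48
py0 = 196
px1 = 154
py1 = 338
color = 'cyan'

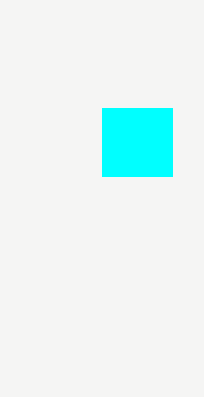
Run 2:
px0 = 102
py0 = 108
px1 = 172
py1 = 176
color = 'cyan'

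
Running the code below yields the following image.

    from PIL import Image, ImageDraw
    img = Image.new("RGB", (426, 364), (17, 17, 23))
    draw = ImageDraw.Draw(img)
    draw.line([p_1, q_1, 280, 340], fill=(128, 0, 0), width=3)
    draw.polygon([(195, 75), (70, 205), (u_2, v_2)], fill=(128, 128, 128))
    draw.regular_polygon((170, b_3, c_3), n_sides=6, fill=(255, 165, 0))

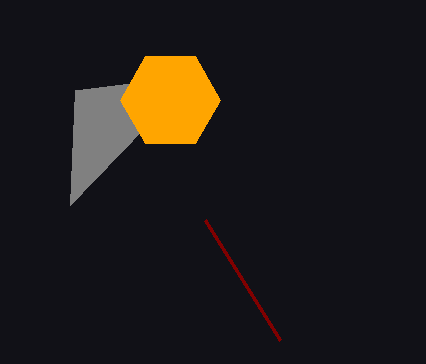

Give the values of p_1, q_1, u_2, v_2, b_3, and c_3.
p_1 = 205
q_1 = 220
u_2 = 75
v_2 = 90
b_3 = 100
c_3 = 50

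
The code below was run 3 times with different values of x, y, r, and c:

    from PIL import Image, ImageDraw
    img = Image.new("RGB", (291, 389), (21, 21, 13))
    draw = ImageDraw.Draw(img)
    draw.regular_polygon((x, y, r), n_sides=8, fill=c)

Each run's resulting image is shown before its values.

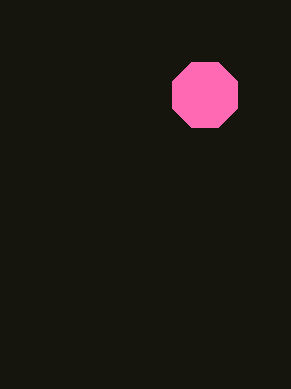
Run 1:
x = 205
y = 95
r = 35
c = 'hotpink'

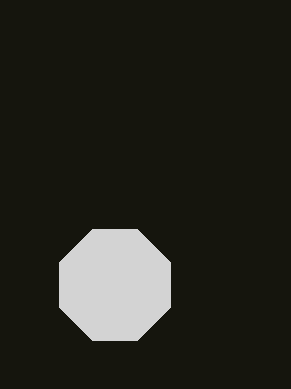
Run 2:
x = 115, y = 285, r = 60, c = 'lightgray'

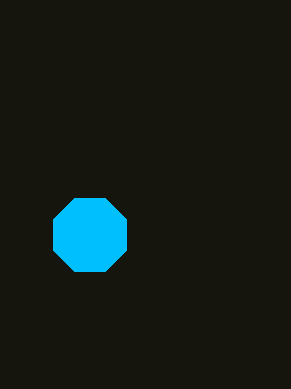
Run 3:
x = 90
y = 235
r = 40
c = 'deepskyblue'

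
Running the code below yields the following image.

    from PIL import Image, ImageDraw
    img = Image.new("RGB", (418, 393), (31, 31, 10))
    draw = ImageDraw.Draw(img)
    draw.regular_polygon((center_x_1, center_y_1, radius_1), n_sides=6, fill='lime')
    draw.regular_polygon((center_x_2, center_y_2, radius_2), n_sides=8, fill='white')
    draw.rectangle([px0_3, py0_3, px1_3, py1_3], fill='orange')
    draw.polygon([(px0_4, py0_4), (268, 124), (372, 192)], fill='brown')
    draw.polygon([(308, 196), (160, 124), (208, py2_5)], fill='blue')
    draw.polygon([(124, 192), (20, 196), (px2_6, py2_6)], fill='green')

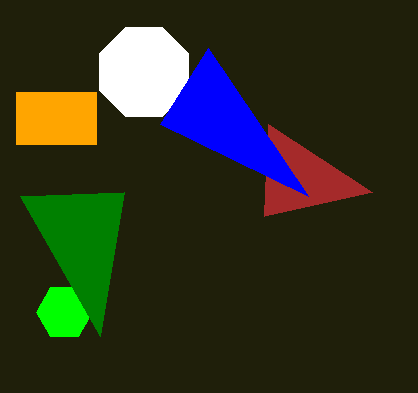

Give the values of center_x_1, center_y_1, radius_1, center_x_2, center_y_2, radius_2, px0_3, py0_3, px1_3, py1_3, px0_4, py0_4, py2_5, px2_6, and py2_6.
center_x_1 = 64
center_y_1 = 312
radius_1 = 28
center_x_2 = 144
center_y_2 = 72
radius_2 = 48
px0_3 = 16
py0_3 = 92
px1_3 = 96
py1_3 = 144
px0_4 = 264
py0_4 = 216
py2_5 = 48
px2_6 = 100
py2_6 = 336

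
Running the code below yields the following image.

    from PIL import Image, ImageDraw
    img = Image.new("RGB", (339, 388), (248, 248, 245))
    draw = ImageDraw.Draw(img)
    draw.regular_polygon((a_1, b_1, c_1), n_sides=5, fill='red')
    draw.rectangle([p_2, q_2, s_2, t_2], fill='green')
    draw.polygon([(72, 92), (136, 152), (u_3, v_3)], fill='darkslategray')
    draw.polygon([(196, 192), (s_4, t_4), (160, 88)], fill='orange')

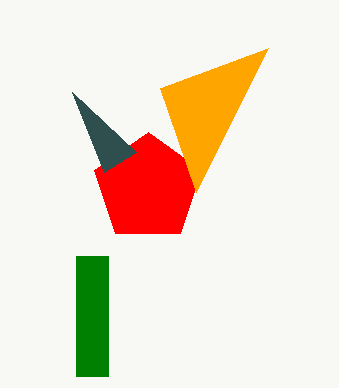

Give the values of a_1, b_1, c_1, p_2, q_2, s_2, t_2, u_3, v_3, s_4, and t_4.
a_1 = 148
b_1 = 188
c_1 = 56
p_2 = 76
q_2 = 256
s_2 = 108
t_2 = 376
u_3 = 104
v_3 = 172
s_4 = 268
t_4 = 48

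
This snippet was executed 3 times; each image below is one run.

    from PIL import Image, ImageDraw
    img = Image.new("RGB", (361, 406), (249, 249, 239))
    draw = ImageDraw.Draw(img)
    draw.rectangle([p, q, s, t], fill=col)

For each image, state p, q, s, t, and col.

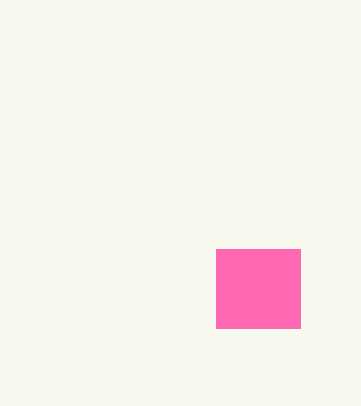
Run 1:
p = 216, q = 249, s = 300, t = 328, col = 'hotpink'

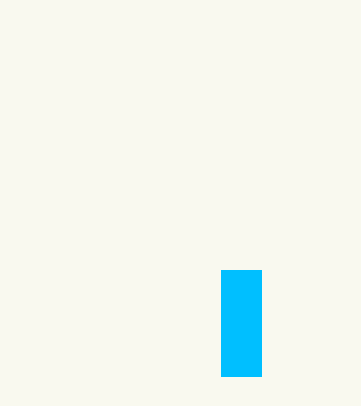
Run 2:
p = 221, q = 270, s = 261, t = 376, col = 'deepskyblue'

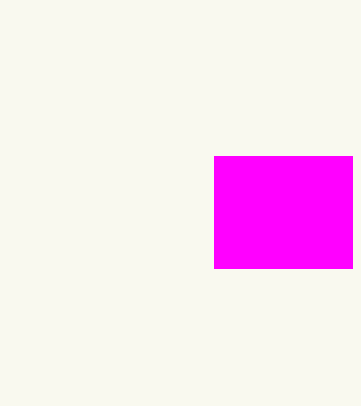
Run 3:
p = 214, q = 156, s = 352, t = 268, col = 'magenta'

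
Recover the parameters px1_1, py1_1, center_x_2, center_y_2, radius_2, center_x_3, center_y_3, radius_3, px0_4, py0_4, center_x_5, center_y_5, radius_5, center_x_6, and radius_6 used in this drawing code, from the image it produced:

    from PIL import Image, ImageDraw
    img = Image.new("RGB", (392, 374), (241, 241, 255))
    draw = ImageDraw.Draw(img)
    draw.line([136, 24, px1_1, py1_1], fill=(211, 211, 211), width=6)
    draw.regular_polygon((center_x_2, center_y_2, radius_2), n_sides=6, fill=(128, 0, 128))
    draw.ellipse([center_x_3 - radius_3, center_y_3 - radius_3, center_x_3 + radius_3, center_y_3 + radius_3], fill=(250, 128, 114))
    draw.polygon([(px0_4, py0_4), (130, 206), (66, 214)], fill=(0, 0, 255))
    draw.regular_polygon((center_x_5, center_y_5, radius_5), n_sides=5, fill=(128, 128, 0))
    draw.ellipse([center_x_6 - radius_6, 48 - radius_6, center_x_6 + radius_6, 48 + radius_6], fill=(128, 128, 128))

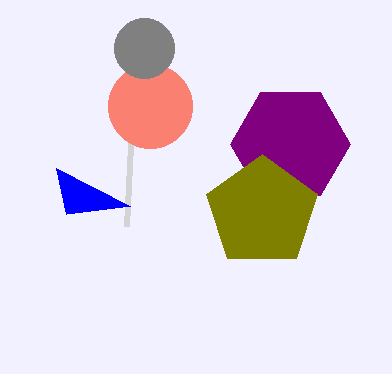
px1_1 = 126
py1_1 = 226
center_x_2 = 290
center_y_2 = 144
radius_2 = 60
center_x_3 = 150
center_y_3 = 106
radius_3 = 42
px0_4 = 56
py0_4 = 168
center_x_5 = 262
center_y_5 = 212
radius_5 = 58
center_x_6 = 144
radius_6 = 30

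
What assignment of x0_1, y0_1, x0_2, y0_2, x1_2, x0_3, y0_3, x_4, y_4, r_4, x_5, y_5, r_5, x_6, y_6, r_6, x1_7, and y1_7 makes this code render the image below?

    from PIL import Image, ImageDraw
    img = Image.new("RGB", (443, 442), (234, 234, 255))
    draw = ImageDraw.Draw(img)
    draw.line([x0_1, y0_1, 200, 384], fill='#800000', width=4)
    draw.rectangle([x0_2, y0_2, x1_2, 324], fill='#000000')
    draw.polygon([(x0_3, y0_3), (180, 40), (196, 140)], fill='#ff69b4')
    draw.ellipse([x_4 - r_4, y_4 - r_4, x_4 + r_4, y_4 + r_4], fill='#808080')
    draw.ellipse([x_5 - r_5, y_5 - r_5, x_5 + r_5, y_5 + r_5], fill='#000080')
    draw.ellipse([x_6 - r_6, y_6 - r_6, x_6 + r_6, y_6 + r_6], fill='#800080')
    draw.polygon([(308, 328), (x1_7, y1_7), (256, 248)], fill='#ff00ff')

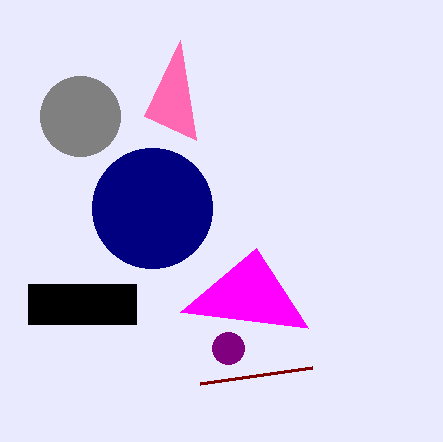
x0_1 = 312; y0_1 = 368; x0_2 = 28; y0_2 = 284; x1_2 = 136; x0_3 = 144; y0_3 = 116; x_4 = 80; y_4 = 116; r_4 = 40; x_5 = 152; y_5 = 208; r_5 = 60; x_6 = 228; y_6 = 348; r_6 = 16; x1_7 = 180; y1_7 = 312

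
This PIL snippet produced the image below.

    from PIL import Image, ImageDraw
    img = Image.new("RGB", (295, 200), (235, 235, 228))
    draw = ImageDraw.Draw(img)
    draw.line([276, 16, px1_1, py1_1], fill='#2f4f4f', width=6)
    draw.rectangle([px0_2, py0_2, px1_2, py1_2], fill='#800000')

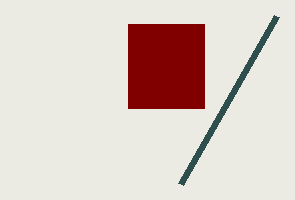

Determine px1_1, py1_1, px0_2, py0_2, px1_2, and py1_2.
px1_1 = 180
py1_1 = 184
px0_2 = 128
py0_2 = 24
px1_2 = 204
py1_2 = 108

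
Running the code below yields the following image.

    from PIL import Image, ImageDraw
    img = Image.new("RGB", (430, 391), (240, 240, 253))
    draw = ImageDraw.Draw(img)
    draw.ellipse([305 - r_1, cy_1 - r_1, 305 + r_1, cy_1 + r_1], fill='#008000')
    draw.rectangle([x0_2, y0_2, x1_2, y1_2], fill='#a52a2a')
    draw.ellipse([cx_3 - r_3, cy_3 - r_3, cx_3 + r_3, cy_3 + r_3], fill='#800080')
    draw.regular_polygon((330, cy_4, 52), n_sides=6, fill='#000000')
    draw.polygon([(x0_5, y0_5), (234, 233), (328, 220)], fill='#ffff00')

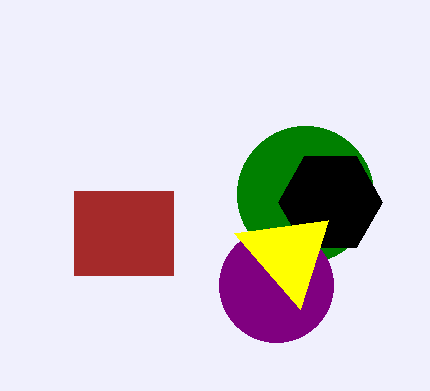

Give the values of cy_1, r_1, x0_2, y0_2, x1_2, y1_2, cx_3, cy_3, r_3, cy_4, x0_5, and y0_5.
cy_1 = 194; r_1 = 68; x0_2 = 74; y0_2 = 191; x1_2 = 173; y1_2 = 275; cx_3 = 276; cy_3 = 285; r_3 = 57; cy_4 = 202; x0_5 = 300; y0_5 = 309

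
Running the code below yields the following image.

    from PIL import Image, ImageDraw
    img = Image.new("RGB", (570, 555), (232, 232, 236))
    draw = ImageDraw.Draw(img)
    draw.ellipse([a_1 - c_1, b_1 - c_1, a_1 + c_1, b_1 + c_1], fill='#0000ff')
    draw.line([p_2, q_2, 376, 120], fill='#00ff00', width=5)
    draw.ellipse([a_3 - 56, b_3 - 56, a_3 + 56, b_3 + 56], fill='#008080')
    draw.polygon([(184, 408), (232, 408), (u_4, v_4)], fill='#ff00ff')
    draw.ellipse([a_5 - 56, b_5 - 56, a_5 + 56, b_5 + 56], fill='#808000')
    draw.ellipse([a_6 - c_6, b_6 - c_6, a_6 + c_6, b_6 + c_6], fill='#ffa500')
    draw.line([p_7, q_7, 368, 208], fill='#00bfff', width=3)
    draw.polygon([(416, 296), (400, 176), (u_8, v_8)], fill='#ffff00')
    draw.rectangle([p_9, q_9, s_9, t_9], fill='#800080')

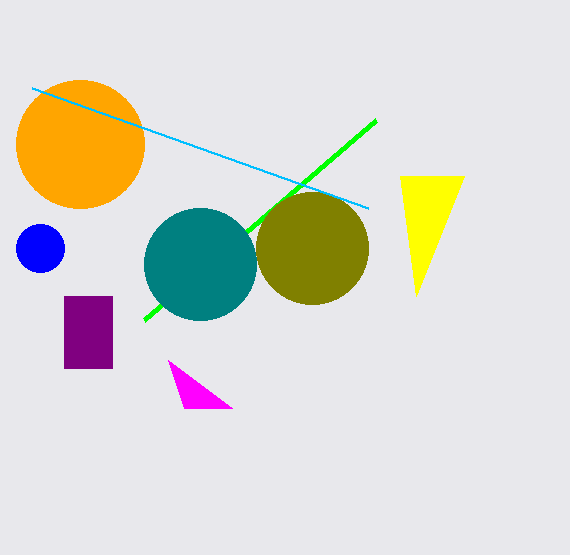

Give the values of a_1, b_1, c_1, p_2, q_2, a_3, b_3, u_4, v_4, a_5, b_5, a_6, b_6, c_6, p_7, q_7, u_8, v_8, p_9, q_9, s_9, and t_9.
a_1 = 40, b_1 = 248, c_1 = 24, p_2 = 144, q_2 = 320, a_3 = 200, b_3 = 264, u_4 = 168, v_4 = 360, a_5 = 312, b_5 = 248, a_6 = 80, b_6 = 144, c_6 = 64, p_7 = 32, q_7 = 88, u_8 = 464, v_8 = 176, p_9 = 64, q_9 = 296, s_9 = 112, t_9 = 368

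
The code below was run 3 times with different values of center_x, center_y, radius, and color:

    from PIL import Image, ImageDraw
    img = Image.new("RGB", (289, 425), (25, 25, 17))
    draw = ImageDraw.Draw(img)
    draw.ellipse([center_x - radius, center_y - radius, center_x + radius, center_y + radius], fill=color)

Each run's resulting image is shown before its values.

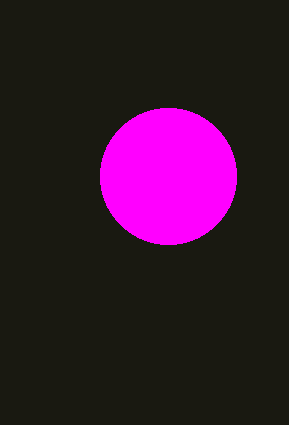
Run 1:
center_x = 168
center_y = 176
radius = 68
color = 'magenta'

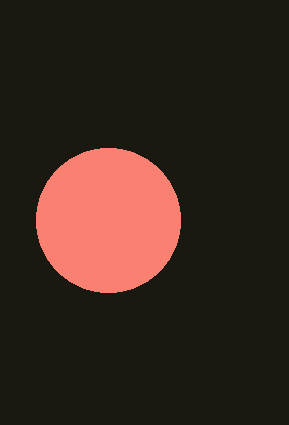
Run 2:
center_x = 108
center_y = 220
radius = 72
color = 'salmon'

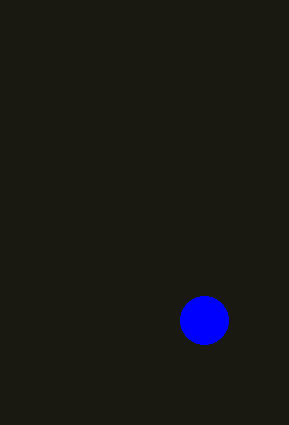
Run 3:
center_x = 204
center_y = 320
radius = 24
color = 'blue'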